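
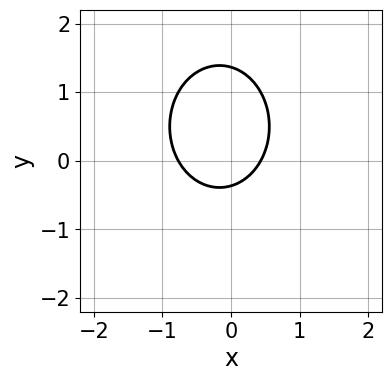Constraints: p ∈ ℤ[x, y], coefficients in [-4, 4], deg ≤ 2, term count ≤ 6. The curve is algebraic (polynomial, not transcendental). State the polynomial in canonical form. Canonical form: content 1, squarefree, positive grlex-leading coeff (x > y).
3*x^2 + 2*y^2 + x - 2*y - 1

deg p = 2. A generic line meets the curve in up to 2 points.
Matching integer coefficients to the picture gives p.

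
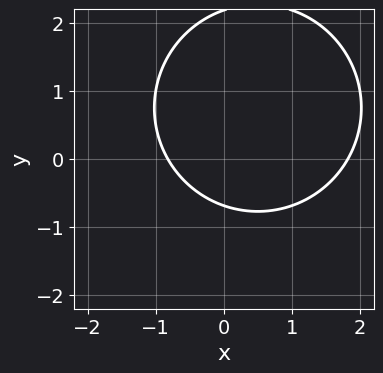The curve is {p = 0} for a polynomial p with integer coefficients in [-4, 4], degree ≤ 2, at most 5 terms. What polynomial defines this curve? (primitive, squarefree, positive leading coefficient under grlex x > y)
2*x^2 + 2*y^2 - 2*x - 3*y - 3

First, degree: the shape is more complex than any degree-1 curve, so deg p = 2.
Finally, putting this together gives p.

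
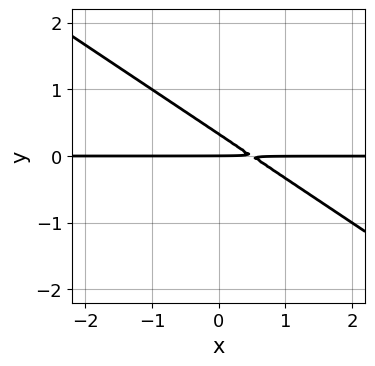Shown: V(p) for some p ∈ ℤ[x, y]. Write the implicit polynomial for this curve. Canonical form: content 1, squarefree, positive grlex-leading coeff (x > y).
2*x*y + 3*y^2 - y

First, degree: no degree-1 curve has this shape, so deg p = 2.
Next, checking where it meets the axes: every point of the x-axis in the box is on the curve; it meets the y-axis at y = 0 (among the integer gridlines).
Finally, matching integer coefficients to the picture gives p.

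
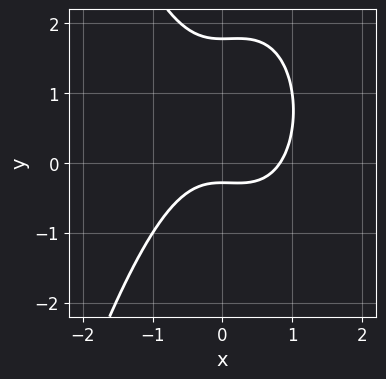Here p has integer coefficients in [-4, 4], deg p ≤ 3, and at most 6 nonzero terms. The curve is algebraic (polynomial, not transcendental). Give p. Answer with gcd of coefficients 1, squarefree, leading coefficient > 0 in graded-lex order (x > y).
(a) The degree is 3 — no degree-2 curve has this shape.
(b) Matching integer coefficients to the picture gives p.

3*x^3 - x^2 + 2*y^2 - 3*y - 1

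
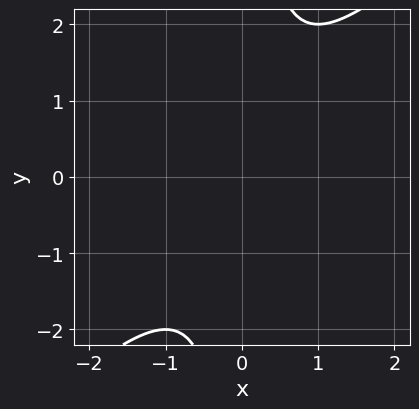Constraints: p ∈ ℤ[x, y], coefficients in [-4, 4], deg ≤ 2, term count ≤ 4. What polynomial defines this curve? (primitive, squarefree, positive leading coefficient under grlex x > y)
x^2 - x*y + 1

First, deg p = 2. No degree-1 curve has this shape.
Then, checking where it meets the axes: the curve avoids every integer x-axis point in the box; no y-intercept at any integer in the box.
Finally, matching integer coefficients to the picture gives p.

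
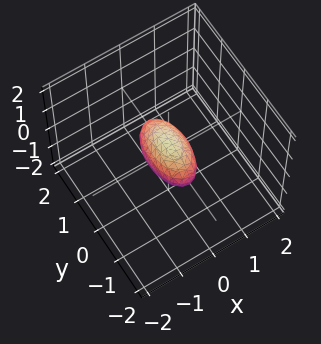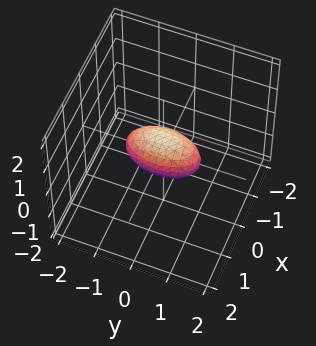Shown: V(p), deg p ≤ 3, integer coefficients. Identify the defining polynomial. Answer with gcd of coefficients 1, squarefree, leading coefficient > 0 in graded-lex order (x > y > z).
3*x^2 + y^2 + 2*z^2 - 1

(a) deg p = 2. Bounded and convex; a quadric.
(b) Symmetries: mirror symmetry z ↦ −z ⇒ only even powers of z; it's symmetric under y → −y, forcing even powers of y; it's symmetric under x → −x, forcing even powers of x.
(c) Observable constraints: among the integer gridlines, it crosses the y-axis at y ∈ {-1, 1}.
(d) Assembling these constraints gives the stated polynomial.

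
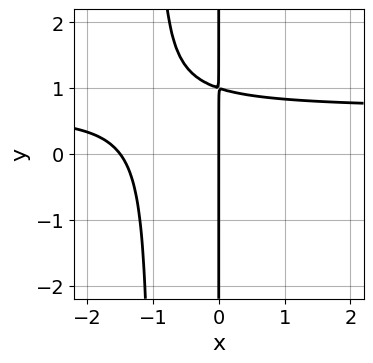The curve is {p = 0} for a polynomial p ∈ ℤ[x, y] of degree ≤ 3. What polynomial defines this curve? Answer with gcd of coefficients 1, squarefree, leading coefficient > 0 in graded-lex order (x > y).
3*x^2*y - 2*x^2 + 3*x*y - 3*x

(a) The degree is 3 — a generic line meets the curve in up to 3 points.
(b) From the axis intercepts and sections: one x-axis crossing is at x = 0; the visible y-axis segment lies entirely on the curve.
(c) These observations pin down the coefficients.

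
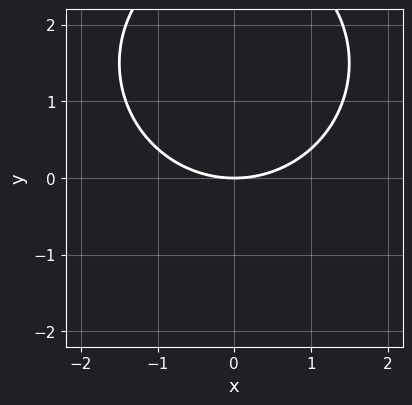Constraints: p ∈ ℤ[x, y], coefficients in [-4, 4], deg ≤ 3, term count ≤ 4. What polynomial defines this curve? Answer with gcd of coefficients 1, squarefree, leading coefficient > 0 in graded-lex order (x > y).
1. The degree is 2 — no degree-1 curve has this shape.
2. Symmetries: it's symmetric under x → −x, forcing even powers of x.
3. Reading off the gridlines: it meets the y-axis at y = 0 (among the integer gridlines); one x-axis crossing is at x = 0.
4. Assembling these constraints gives the stated polynomial.

x^2 + y^2 - 3*y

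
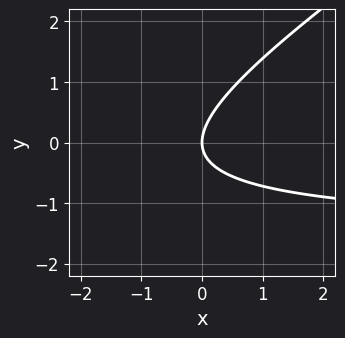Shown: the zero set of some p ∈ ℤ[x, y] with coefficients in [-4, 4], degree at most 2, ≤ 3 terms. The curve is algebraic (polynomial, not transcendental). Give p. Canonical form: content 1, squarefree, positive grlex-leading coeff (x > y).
2*x*y - 3*y^2 + 3*x

(a) Degree: a generic line meets the curve in up to 2 points, so deg p = 2.
(b) Reading off the gridlines: it crosses the y-axis at the gridline y = 0; it crosses the x-axis at the gridline x = 0.
(c) Solving for integer coefficients yields p as stated.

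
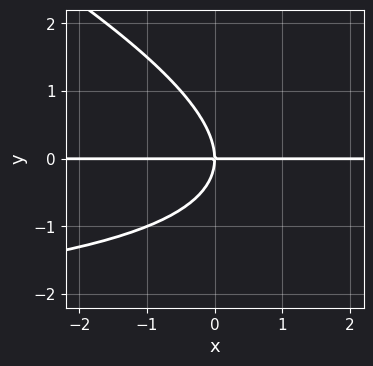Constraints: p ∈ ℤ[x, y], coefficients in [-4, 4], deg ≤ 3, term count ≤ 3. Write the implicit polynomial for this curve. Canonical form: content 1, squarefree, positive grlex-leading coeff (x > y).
Degree: a generic line meets the curve in up to 3 points, so deg p = 3.
From the axis intercepts and sections: it meets the y-axis at y = 0 (among the integer gridlines); every point of the x-axis in the box is on the curve.
The integer polynomial consistent with all of this is the stated p.

x*y^2 + 2*y^3 + 3*x*y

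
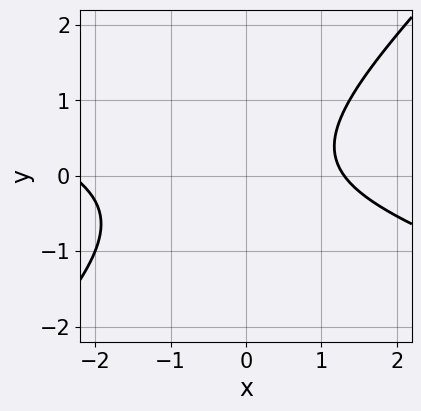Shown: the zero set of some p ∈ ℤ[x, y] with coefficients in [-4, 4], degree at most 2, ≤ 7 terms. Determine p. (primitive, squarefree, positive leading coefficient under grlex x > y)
1. Degree: a generic line meets the curve in up to 2 points, so deg p = 2.
2. Against the integer gridlines: the curve avoids every integer y-axis point in the box.
3. Putting this together gives p.

x^2 + 2*x*y - 3*y^2 + x - 3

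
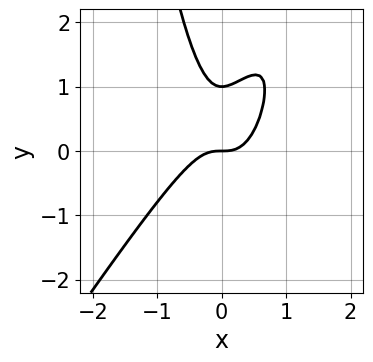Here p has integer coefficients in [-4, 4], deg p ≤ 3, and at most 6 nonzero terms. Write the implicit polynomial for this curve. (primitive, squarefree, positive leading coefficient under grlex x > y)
3*x^3 - 2*x^2*y + y^2 - y

deg p = 3. No degree-2 curve has this shape.
Against the integer gridlines: among the integer gridlines, it crosses the y-axis at y ∈ {0, 1}; one x-axis crossing is at x = 0.
Putting this together gives p.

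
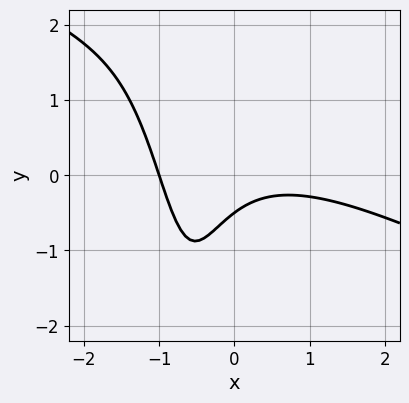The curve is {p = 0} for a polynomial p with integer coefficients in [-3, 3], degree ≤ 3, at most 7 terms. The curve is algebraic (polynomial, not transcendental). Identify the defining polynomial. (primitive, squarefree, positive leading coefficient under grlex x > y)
x^3 + 2*x^2*y + 3*x*y + 2*y + 1

(a) The degree is 3 — the shape is more complex than any degree-2 curve.
(b) From the visible intercepts: it crosses the x-axis at the gridline x = -1.
(c) Together with the visible shape, these determine p as stated.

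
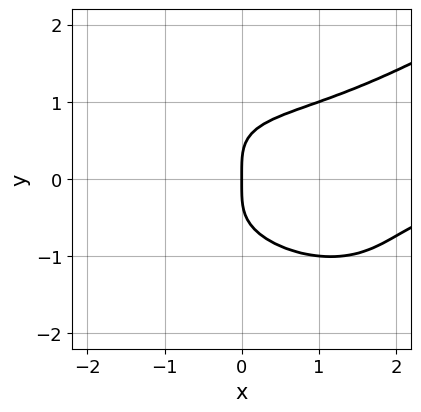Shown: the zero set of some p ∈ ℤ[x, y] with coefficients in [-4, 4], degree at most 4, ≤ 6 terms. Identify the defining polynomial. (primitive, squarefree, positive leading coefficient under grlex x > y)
First, deg p = 4. The shape is more complex than any degree-3 curve.
Next, observable constraints: one y-axis crossing is at y = 0; it meets the x-axis at x = 0 (among the integer gridlines).
Finally, assembling these constraints gives the stated polynomial.

x^3*y - x*y^3 - 3*y^4 + 3*x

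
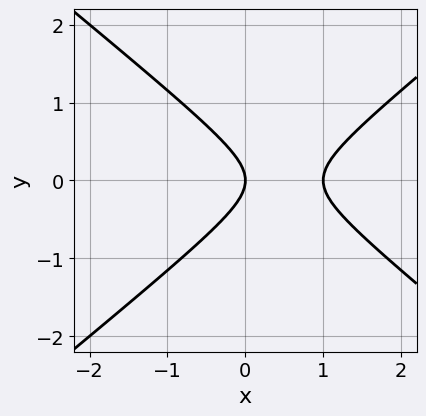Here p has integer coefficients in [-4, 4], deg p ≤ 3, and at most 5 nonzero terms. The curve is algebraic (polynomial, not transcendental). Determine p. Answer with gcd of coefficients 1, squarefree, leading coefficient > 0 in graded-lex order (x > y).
(a) Degree: a generic line meets the curve in up to 2 points, so deg p = 2.
(b) Symmetries: it's symmetric under y → −y, forcing even powers of y.
(c) Reading off the gridlines: one y-axis crossing is at y = 0; among the integer gridlines, it crosses the x-axis at x ∈ {0, 1}.
(d) Assembling these constraints gives the stated polynomial.

2*x^2 - 3*y^2 - 2*x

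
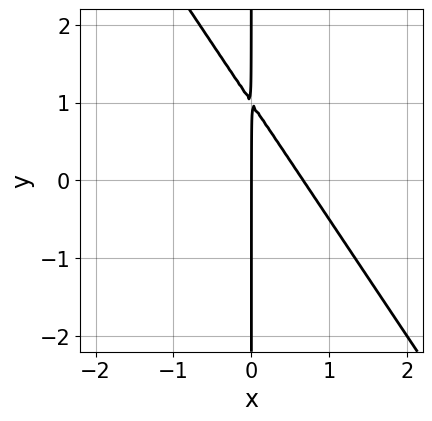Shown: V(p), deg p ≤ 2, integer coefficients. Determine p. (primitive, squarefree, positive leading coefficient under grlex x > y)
1. deg p = 2. A generic line meets the curve in up to 2 points.
2. Checking where it meets the axes: one x-axis crossing is at x = 0; every point of the y-axis in the box is on the curve.
3. These observations pin down the coefficients.

3*x^2 + 2*x*y - 2*x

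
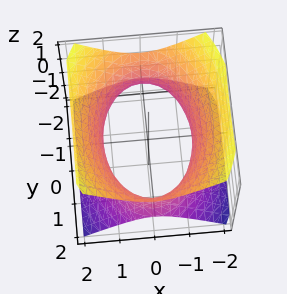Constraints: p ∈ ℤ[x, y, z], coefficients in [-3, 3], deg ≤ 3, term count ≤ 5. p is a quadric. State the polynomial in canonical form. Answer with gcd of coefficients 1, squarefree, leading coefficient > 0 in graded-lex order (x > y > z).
1. The degree is 2 — an hourglass — one-sheet hyperboloid; a quadric.
2. Symmetries: the z ↦ −z reflection is a symmetry, so z appears only in even powers; mirror symmetry x ↦ −x ⇒ only even powers of x; mirror symmetry y ↦ −y ⇒ only even powers of y.
3. From the axis intercepts and sections: no z-intercept at any integer in the box.
4. Assembling these constraints gives the stated polynomial.

2*x^2 + y^2 - 2*z^2 - 3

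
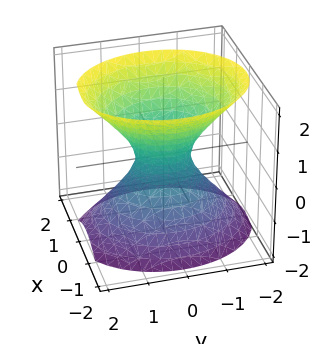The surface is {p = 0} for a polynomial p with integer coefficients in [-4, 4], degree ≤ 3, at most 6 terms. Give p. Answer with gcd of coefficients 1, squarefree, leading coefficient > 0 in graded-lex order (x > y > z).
(a) The degree is 2 — one connected sheet with a waist; a quadric.
(b) Symmetries: mirror symmetry y ↦ −y ⇒ only even powers of y; mirror symmetry x ↦ −x ⇒ only even powers of x; mirror symmetry z ↦ −z ⇒ only even powers of z.
(c) From the axis intercepts and sections: the surface avoids every integer z-axis point in the box.
(d) Fitting integer coefficients to these (and the overall shape) gives p.

3*x^2 + 2*y^2 - 2*z^2 - 1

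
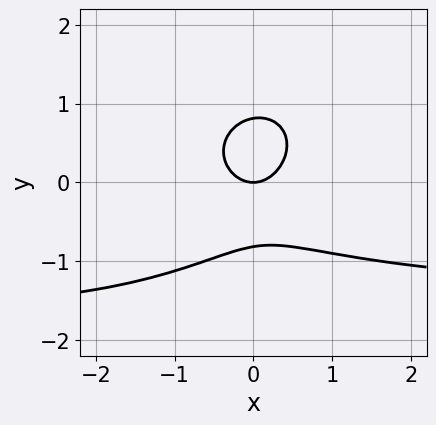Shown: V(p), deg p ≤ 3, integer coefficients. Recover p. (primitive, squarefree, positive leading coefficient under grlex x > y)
1. deg p = 3. The shape is more complex than any degree-2 curve.
2. Checking where it meets the axes: it meets the y-axis at y = 0 (among the integer gridlines); one x-axis crossing is at x = 0.
3. Matching integer coefficients to the picture gives p.

2*x^2*y - x*y^2 + 3*y^3 + 3*x^2 - 2*y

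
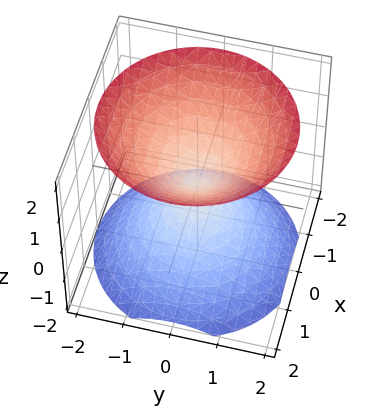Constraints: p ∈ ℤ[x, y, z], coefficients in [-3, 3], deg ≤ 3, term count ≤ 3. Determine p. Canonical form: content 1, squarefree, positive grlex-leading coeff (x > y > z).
x^2 + y^2 - z^2

I count 2 distinct pieces. They look like related sheets of one shape, so recover p as a whole.
The degree is 2 — two nappes meeting at a single point; a quadric.
Symmetries: rotational symmetry about the z-axis ⇒ p depends on x, y only through x² + y²; mirror symmetry z ↦ −z ⇒ only even powers of z.
Observable constraints: one z-axis crossing is at z = 0; it crosses the x-axis at the gridline x = 0.
The integer polynomial consistent with all of this is the stated p.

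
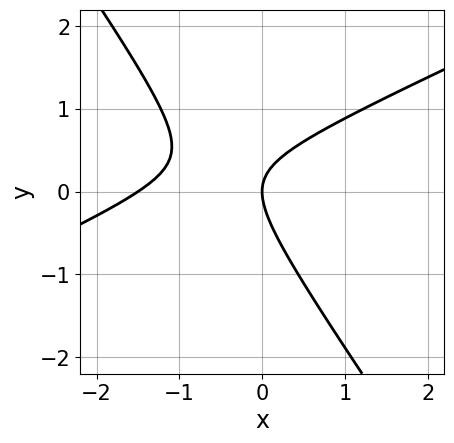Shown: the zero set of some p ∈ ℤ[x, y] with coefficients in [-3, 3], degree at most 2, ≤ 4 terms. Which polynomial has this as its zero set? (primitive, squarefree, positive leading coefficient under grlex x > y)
1. deg p = 2. A generic line meets the curve in up to 2 points.
2. Checking where it meets the axes: it crosses the y-axis at the gridline y = 0; one x-axis crossing is at x = 0.
3. Assembling these constraints gives the stated polynomial.

2*x^2 - 3*x*y - 3*y^2 + 3*x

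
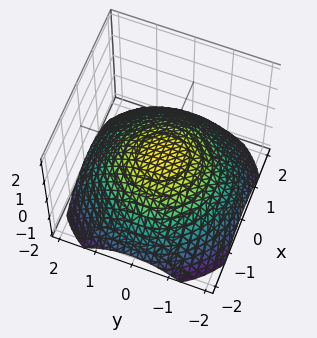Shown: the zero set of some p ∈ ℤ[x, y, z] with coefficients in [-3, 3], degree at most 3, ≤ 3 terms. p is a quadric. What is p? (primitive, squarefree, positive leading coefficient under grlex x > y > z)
First, the degree is 2 — a single bowl opening along one axis; a quadric.
Then, symmetries: rotational symmetry about the z-axis ⇒ p depends on x, y only through x² + y².
Then, from the visible intercepts: it meets the y-axis at y = 0 (among the integer gridlines); it meets the z-axis at z = 0 (among the integer gridlines); one x-axis crossing is at x = 0.
Finally, these observations pin down the coefficients.

x^2 + y^2 + 3*z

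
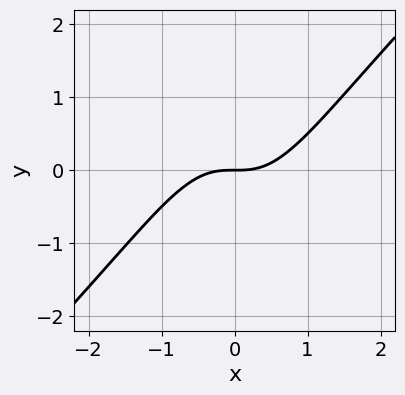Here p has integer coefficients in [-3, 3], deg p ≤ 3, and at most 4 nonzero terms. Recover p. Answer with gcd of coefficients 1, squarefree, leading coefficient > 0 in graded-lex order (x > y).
x^3 - x^2*y - y

1. deg p = 3. The shape is more complex than any degree-2 curve.
2. Observable constraints: it meets the y-axis at y = 0 (among the integer gridlines); one x-axis crossing is at x = 0.
3. These observations pin down the coefficients.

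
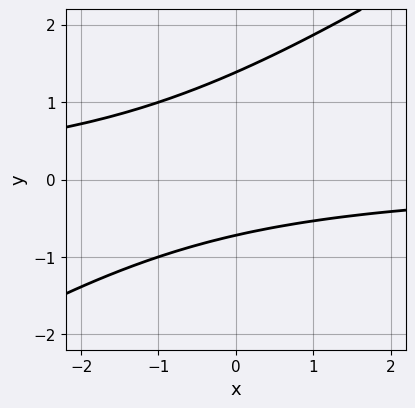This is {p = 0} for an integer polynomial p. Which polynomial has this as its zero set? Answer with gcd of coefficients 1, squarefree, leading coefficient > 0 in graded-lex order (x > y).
(a) deg p = 2. The shape is more complex than any degree-1 curve.
(b) Observable constraints: the curve avoids every integer x-axis point in the box.
(c) Fitting integer coefficients to these (and the overall shape) gives p.

2*x*y - 3*y^2 + 2*y + 3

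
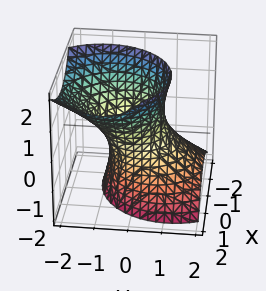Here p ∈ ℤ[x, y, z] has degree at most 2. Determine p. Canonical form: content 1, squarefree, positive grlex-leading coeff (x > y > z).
2*x^2 - x*z + 2*y^2 + 2*y*z - z^2 - 2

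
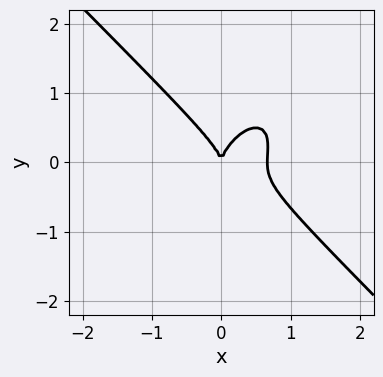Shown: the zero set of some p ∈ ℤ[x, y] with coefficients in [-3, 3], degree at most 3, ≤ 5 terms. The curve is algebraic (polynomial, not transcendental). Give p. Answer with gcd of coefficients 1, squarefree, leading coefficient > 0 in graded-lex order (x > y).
3*x^3 - x*y^2 + 2*y^3 - 2*x^2

The degree is 3 — no degree-2 curve has this shape.
From the axis intercepts and sections: it meets the y-axis at y = 0 (among the integer gridlines); it crosses the x-axis at the gridline x = 0.
Putting this together gives p.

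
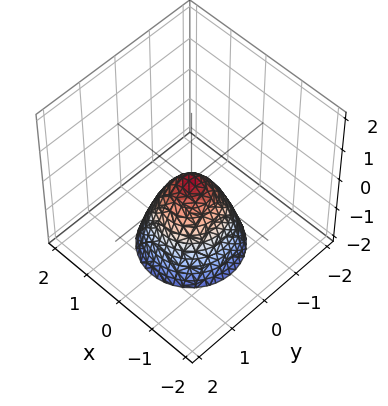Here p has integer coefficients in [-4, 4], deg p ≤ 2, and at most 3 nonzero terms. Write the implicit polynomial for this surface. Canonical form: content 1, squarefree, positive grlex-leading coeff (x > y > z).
First, degree: a paraboloid; a quadric, so deg p = 2.
Next, by symmetry, the z-axis is an axis of rotation, so x and y enter only as x² + y².
Then, reading off the gridlines: a circular section at z = -1 has radius between 0 and 1; it crosses the z-axis at the gridline z = 0; it meets the x-axis at x = 0 (among the integer gridlines); one y-axis crossing is at y = 0.
Finally, matching integer coefficients to the picture gives p.

3*x^2 + 3*y^2 + 2*z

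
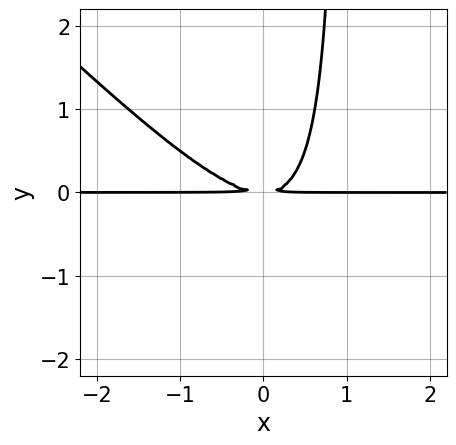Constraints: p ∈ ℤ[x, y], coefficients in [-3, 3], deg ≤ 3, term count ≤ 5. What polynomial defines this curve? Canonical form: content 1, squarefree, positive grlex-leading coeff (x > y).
x^2*y + x*y^2 - y^2

First, deg p = 3.
Next, reading off the gridlines: the visible x-axis segment lies entirely on the curve.
Finally, the integer polynomial consistent with all of this is the stated p.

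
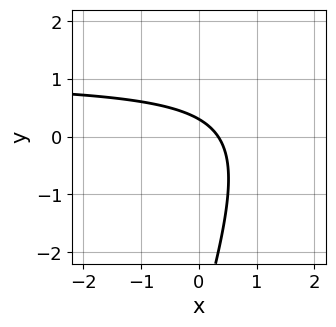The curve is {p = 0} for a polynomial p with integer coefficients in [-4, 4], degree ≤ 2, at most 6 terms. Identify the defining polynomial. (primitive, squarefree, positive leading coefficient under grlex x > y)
3*x*y - y^2 - 3*x - 3*y + 1

First, deg p = 2. A generic line meets the curve in up to 2 points.
Finally, putting this together gives p.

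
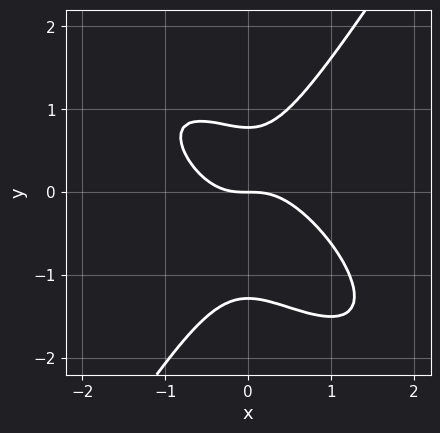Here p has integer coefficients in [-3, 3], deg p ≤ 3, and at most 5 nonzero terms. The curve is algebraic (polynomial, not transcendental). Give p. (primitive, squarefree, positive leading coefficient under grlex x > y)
(a) Degree: a generic line meets the curve in up to 3 points, so deg p = 3.
(b) From the axis intercepts and sections: it meets the y-axis at y = 0 (among the integer gridlines); one x-axis crossing is at x = 0.
(c) The integer polynomial consistent with all of this is the stated p.

3*x^3 + 3*x^2*y - 2*y^3 - y^2 + 2*y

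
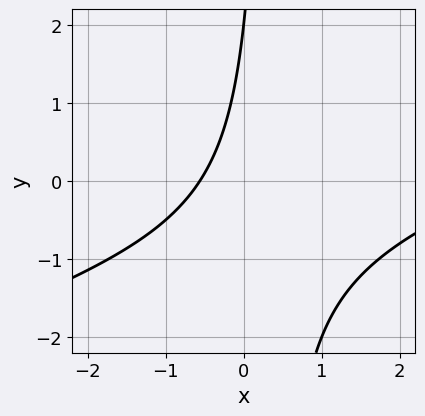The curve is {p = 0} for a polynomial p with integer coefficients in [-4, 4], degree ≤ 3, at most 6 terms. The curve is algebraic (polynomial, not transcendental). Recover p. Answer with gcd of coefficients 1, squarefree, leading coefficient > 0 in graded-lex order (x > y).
First, degree: no degree-1 curve has this shape, so deg p = 2.
Next, from the axis intercepts and sections: it meets the y-axis at y = 2 (among the integer gridlines).
Finally, fitting integer coefficients to these (and the overall shape) gives p.

x^2 - 3*x*y - 3*x + y - 2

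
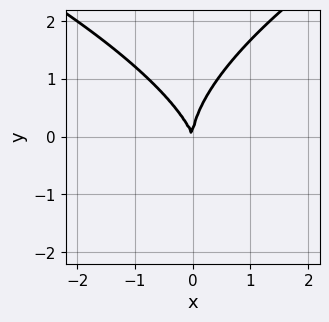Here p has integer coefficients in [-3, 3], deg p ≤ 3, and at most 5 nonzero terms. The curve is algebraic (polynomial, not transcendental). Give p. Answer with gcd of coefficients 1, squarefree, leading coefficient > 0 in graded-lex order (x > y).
(a) Degree: no degree-2 curve has this shape, so deg p = 3.
(b) Checking where it meets the axes: it meets the x-axis at x = 0 (among the integer gridlines); one y-axis crossing is at y = 0.
(c) Solving for integer coefficients yields p as stated.

y^3 - 3*x^2 - x*y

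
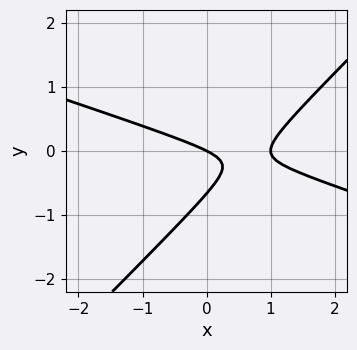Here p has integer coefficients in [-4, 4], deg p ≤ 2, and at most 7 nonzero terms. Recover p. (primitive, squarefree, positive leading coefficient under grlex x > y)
The degree is 2 — the shape is more complex than any degree-1 curve.
Against the integer gridlines: the x-axis gridline crossings are at x ∈ {0, 1}; it meets the y-axis at y = 0 (among the integer gridlines).
Together with the visible shape, these determine p as stated.

x^2 + 2*x*y - 3*y^2 - x - 2*y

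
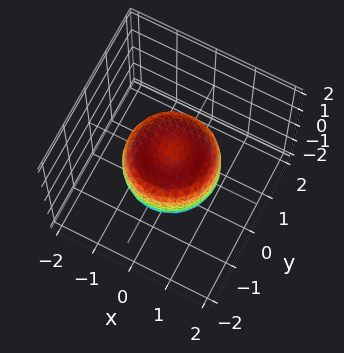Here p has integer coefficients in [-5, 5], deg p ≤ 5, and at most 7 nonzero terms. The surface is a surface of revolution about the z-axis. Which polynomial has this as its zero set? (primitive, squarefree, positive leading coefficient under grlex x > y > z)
(a) Degree: a generic line meets the surface in up to 4 points, so deg p = 4.
(b) Symmetries: every cross-section ⟂ z is a circle, so x, y appear only via x² + y².
(c) Reading off the gridlines: a circular section at z = 0 has radius between 1 and 2.
(d) Fitting integer coefficients to these (and the overall shape) gives p.

2*x^4 + 4*x^2*y^2 + 2*y^4 - 2*x^2 - 2*y^2 + 2*z^2 - 1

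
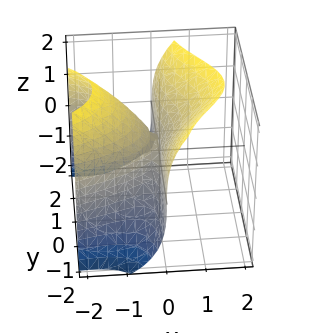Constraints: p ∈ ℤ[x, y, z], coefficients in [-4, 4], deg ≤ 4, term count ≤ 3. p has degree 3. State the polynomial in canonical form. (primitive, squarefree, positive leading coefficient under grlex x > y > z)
(a) Degree: the shape is more complex than any degree-2 surface, so deg p = 3.
(b) Observable constraints: it meets the x-axis at x = 0 (among the integer gridlines); it crosses the z-axis at the gridline z = 0.
(c) Solving for integer coefficients yields p as stated. Check: (0, -1, 0) on the y-axis lies on the surface, and p(0, -1, 0) = 0. ✓

3*x*y^2 - z^3 + 3*x^2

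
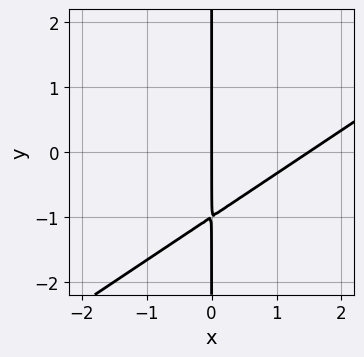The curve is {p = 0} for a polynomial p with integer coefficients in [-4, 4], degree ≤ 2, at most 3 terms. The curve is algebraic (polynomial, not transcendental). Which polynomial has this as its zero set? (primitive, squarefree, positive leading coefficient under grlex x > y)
(a) Degree: no degree-1 curve has this shape, so deg p = 2.
(b) Against the integer gridlines: every point of the y-axis in the box is on the curve; it meets the x-axis at x = 0 (among the integer gridlines).
(c) Fitting integer coefficients to these (and the overall shape) gives p.

2*x^2 - 3*x*y - 3*x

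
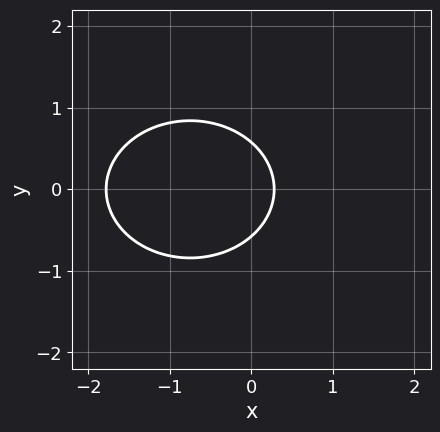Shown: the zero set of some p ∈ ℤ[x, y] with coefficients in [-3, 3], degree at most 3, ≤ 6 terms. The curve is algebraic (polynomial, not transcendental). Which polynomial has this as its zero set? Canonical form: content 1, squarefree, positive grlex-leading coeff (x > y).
2*x^2 + 3*y^2 + 3*x - 1

1. Degree: no degree-1 curve has this shape, so deg p = 2.
2. Symmetries: mirror symmetry y ↦ −y ⇒ only even powers of y.
3. Putting this together gives p.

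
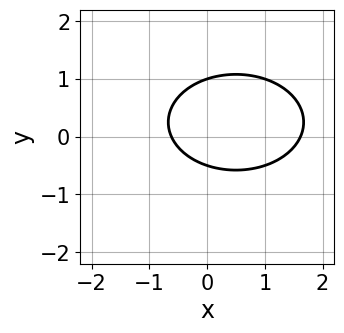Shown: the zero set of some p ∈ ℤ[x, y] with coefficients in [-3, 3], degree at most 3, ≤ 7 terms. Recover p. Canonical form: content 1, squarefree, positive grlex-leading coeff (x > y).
x^2 + 2*y^2 - x - y - 1

Degree: no degree-1 curve has this shape, so deg p = 2.
From the visible intercepts: it crosses the y-axis at the gridline y = 1.
Matching integer coefficients to the picture gives p.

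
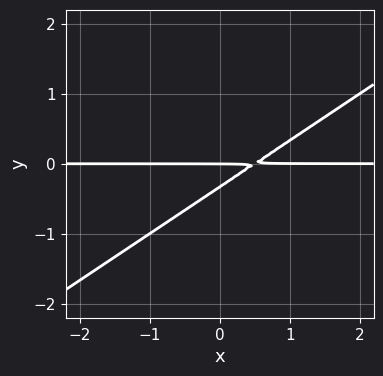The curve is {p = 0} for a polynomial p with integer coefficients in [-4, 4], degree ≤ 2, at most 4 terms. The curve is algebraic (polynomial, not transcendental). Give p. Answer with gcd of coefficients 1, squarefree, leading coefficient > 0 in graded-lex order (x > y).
1. deg p = 2.
2. Against the integer gridlines: the visible x-axis segment lies entirely on the curve; it crosses the y-axis at the gridline y = 0.
3. Matching integer coefficients to the picture gives p.

2*x*y - 3*y^2 - y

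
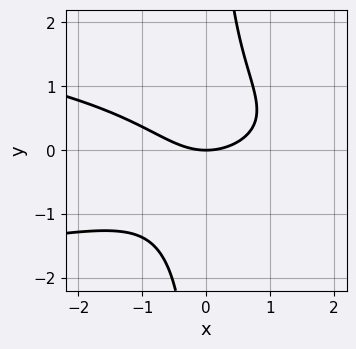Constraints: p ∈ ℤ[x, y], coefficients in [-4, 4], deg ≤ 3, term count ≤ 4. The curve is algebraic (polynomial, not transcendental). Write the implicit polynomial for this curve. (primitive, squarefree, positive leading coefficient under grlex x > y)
2*x*y^2 + x^2 - 2*y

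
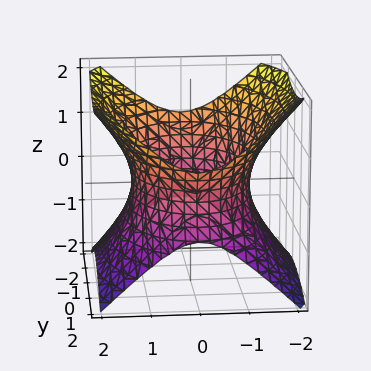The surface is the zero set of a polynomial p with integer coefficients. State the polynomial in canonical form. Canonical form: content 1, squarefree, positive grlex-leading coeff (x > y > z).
(a) The degree is 2 — one connected sheet with a waist; a quadric.
(b) Symmetries: the y ↦ −y reflection is a symmetry, so y appears only in even powers; the z ↦ −z reflection is a symmetry, so z appears only in even powers; it's symmetric under x → −x, forcing even powers of x.
(c) From the axis intercepts and sections: it misses every integer gridline on the z-axis.
(d) Assembling these constraints gives the stated polynomial.

2*x^2 + y^2 - 2*z^2 - 3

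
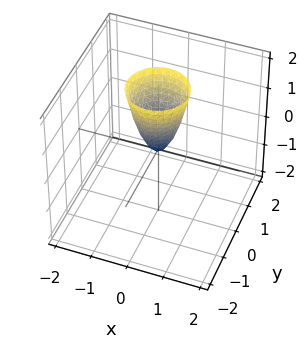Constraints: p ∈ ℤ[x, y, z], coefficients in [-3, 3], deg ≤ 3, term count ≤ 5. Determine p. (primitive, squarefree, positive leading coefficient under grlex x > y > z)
(a) The degree is 2 — a paraboloid; a quadric.
(b) Symmetries: the z-axis is an axis of rotation, so x and y enter only as x² + y².
(c) Checking where it meets the axes: it meets the x-axis at x = 0 (among the integer gridlines); it meets the y-axis at y = 0 (among the integer gridlines).
(d) The integer polynomial consistent with all of this is the stated p.

3*x^2 + 3*y^2 - z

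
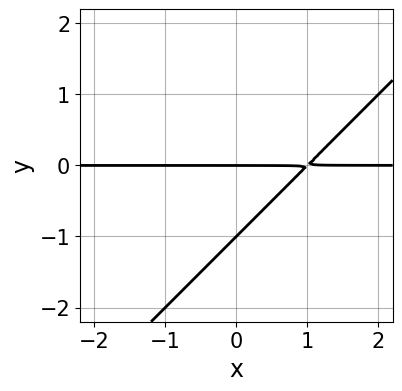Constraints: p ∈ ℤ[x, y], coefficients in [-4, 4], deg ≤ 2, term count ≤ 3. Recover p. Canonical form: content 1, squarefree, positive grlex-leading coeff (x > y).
x*y - y^2 - y

First, deg p = 2. A generic line meets the curve in up to 2 points.
Next, reading off the gridlines: the y-axis gridline crossings are at y ∈ {-1, 0}; the visible x-axis segment lies entirely on the curve.
Finally, fitting integer coefficients to these (and the overall shape) gives p.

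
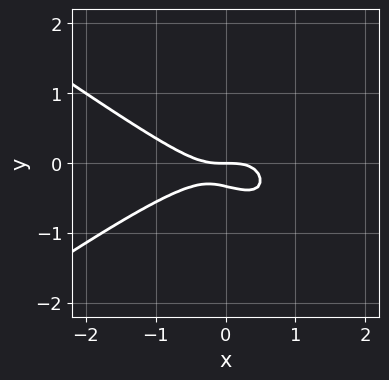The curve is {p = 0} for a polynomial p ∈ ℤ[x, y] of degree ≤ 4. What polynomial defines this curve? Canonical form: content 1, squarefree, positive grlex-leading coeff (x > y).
The degree is 3 — no degree-2 curve has this shape.
Checking where it meets the axes: it crosses the y-axis at the gridline y = 0; one x-axis crossing is at x = 0.
These observations pin down the coefficients.

x^3 - 2*x*y^2 + 3*y^2 + y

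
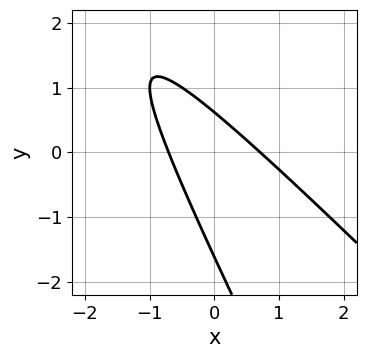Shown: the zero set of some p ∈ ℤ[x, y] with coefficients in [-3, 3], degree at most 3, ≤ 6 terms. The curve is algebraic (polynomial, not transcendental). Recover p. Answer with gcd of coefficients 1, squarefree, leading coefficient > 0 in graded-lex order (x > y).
1. deg p = 2. The shape is more complex than any degree-1 curve.
2. The integer polynomial consistent with all of this is the stated p.

2*x^2 + 3*x*y + y^2 + y - 1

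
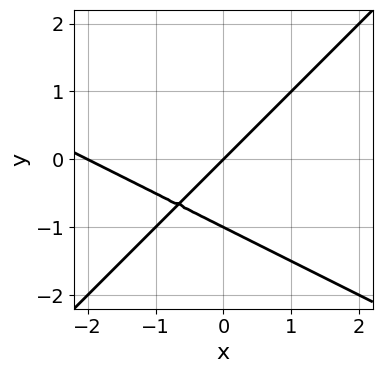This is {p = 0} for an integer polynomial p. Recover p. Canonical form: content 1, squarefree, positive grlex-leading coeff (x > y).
x^2 + x*y - 2*y^2 + 2*x - 2*y

First, degree: no degree-1 curve has this shape, so deg p = 2.
Next, from the visible intercepts: among the integer gridlines, it crosses the x-axis at x ∈ {-2, 0}; among the integer gridlines, it crosses the y-axis at y ∈ {-1, 0}.
Finally, matching integer coefficients to the picture gives p.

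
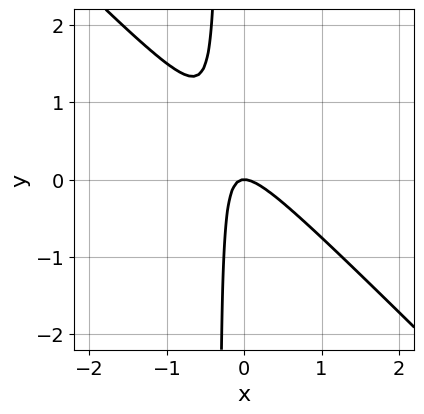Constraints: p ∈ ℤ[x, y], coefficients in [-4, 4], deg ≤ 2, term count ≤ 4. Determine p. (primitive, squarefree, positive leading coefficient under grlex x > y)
3*x^2 + 3*x*y + y

1. The degree is 2 — the shape is more complex than any degree-1 curve.
2. Checking where it meets the axes: one x-axis crossing is at x = 0; it meets the y-axis at y = 0 (among the integer gridlines).
3. Together with the visible shape, these determine p as stated.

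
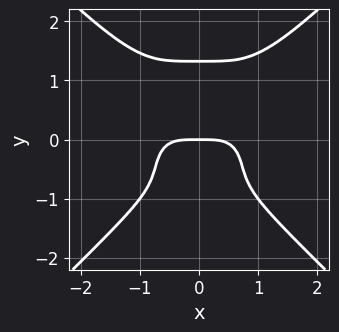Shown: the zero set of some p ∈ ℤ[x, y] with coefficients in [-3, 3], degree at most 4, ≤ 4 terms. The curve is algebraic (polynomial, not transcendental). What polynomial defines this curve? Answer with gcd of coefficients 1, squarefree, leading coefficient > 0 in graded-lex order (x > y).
x^4 - y^4 + y^2 + y

(a) deg p = 4.
(b) Symmetries: the x ↦ −x reflection is a symmetry, so x appears only in even powers.
(c) From the axis intercepts and sections: it meets the y-axis at y = 0 (among the integer gridlines); one x-axis crossing is at x = 0.
(d) Together with the visible shape, these determine p as stated.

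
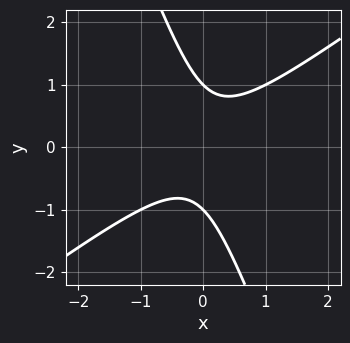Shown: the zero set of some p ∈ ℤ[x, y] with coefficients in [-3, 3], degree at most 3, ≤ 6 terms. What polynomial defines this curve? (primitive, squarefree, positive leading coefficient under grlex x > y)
Degree: the shape is more complex than any degree-1 curve, so deg p = 2.
Reading off the gridlines: no x-intercept at any integer in the box; the y-axis gridline crossings are at y ∈ {-1, 1}.
Assembling these constraints gives the stated polynomial.

2*x^2 - 2*x*y - y^2 + 1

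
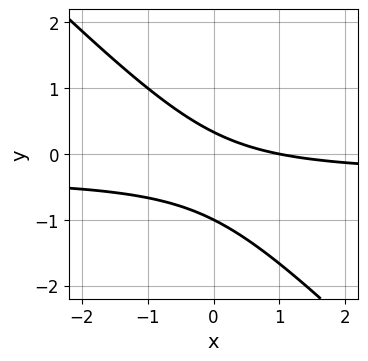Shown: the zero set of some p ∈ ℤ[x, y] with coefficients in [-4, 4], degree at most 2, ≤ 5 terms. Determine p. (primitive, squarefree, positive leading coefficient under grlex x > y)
The degree is 2 — the shape is more complex than any degree-1 curve.
Against the integer gridlines: one y-axis crossing is at y = -1; one x-axis crossing is at x = 1.
Assembling these constraints gives the stated polynomial.

3*x*y + 3*y^2 + x + 2*y - 1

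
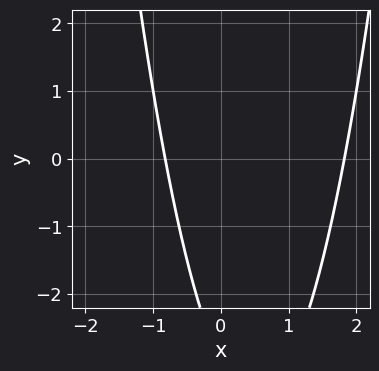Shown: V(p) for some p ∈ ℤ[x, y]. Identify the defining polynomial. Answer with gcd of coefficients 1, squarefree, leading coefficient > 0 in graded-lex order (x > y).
First, deg p = 2.
Then, observable constraints: the curve avoids every integer y-axis point in the box.
Finally, fitting integer coefficients to these (and the overall shape) gives p.

2*x^2 - 2*x - y - 3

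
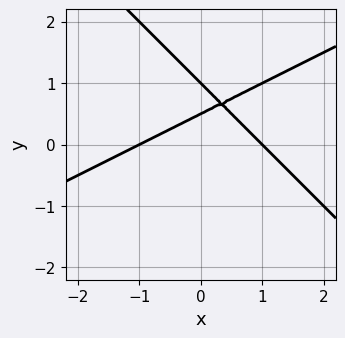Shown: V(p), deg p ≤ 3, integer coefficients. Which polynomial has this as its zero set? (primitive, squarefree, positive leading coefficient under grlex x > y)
x^2 - x*y - 2*y^2 + 3*y - 1

(a) deg p = 2. A generic line meets the curve in up to 2 points.
(b) From the visible intercepts: among the integer gridlines, it crosses the x-axis at x ∈ {-1, 1}; one y-axis crossing is at y = 1.
(c) Putting this together gives p.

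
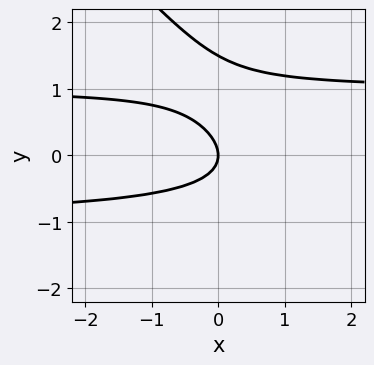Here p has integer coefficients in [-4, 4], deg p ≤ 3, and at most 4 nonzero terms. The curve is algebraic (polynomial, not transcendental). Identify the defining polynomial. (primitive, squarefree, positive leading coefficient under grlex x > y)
(a) The degree is 3 — the shape is more complex than any degree-2 curve.
(b) From the axis intercepts and sections: one y-axis crossing is at y = 0; it crosses the x-axis at the gridline x = 0.
(c) These observations pin down the coefficients.

2*x*y^2 + 2*y^3 - 3*y^2 - 2*x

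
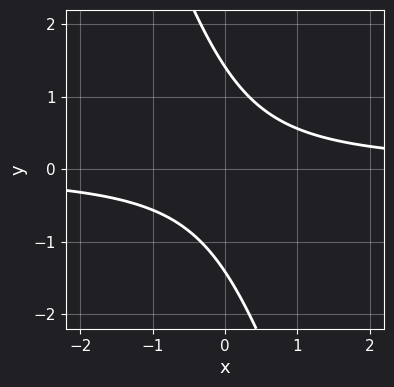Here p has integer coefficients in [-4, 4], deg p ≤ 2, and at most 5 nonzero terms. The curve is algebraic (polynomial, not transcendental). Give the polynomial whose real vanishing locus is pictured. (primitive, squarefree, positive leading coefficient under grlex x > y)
(a) deg p = 2. A generic line meets the curve in up to 2 points.
(b) Observable constraints: no x-intercept at any integer in the box.
(c) Matching integer coefficients to the picture gives p.

3*x*y + y^2 - 2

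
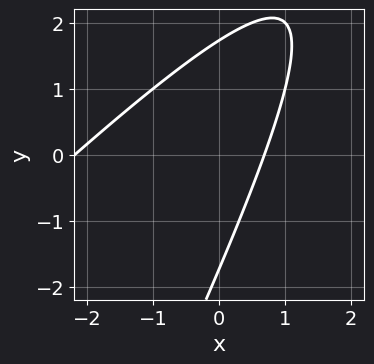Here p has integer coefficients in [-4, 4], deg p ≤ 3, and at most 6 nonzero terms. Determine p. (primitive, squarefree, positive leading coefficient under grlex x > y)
2*x^2 - 3*x*y + y^2 + 3*x - 3

Degree: a generic line meets the curve in up to 2 points, so deg p = 2.
Matching integer coefficients to the picture gives p.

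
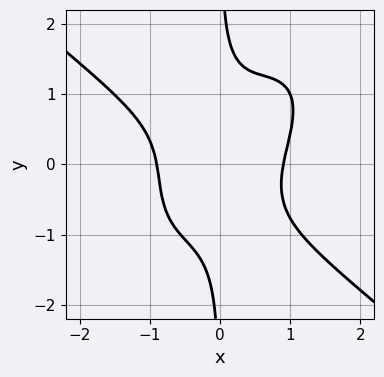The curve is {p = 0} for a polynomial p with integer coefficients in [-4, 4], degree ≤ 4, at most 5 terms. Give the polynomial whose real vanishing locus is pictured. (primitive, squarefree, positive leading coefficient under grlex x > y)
First, the degree is 4 — no degree-3 curve has this shape.
Then, observable constraints: it misses every integer gridline on the y-axis.
Finally, the integer polynomial consistent with all of this is the stated p.

3*x^4 - 2*x^2*y^2 + 3*x*y^3 - 2*x^2*y - 2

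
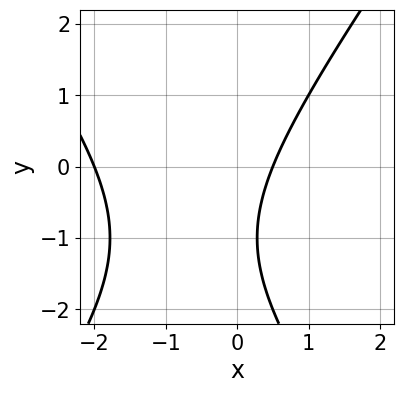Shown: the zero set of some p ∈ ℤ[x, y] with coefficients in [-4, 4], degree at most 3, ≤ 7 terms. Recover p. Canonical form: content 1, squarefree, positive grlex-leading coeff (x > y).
The degree is 2 — no degree-1 curve has this shape.
Observable constraints: it misses every integer gridline on the y-axis; it crosses the x-axis at the gridline x = -2.
Fitting integer coefficients to these (and the overall shape) gives p.

2*x^2 - y^2 + 3*x - 2*y - 2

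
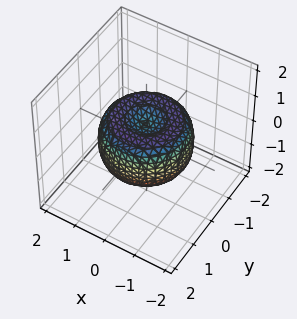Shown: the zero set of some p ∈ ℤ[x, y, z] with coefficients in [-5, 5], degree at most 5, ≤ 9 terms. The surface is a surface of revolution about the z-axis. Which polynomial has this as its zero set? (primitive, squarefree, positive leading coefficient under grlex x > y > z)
2*x^4 + 4*x^2*y^2 + 2*y^4 - 3*x^2 - 3*y^2 + 3*z^2 - 1

deg p = 4. A generic line meets the surface in up to 4 points.
By symmetry, every cross-section ⟂ z is a circle, so x, y appear only via x² + y².
Observable constraints: a circular section at z = 0 has radius between 1 and 2.
These observations pin down the coefficients.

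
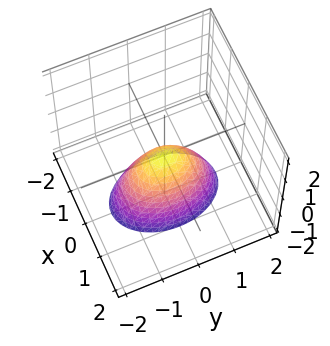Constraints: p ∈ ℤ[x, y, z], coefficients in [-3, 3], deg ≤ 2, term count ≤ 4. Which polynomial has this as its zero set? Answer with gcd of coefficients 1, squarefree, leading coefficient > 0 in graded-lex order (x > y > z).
2*x^2 + y^2 + z

First, the degree is 2 — a paraboloid; a quadric.
Next, symmetries: mirror symmetry y ↦ −y ⇒ only even powers of y; mirror symmetry x ↦ −x ⇒ only even powers of x.
Then, observable constraints: it crosses the y-axis at the gridline y = 0; it crosses the x-axis at the gridline x = 0; one z-axis crossing is at z = 0.
Finally, assembling these constraints gives the stated polynomial.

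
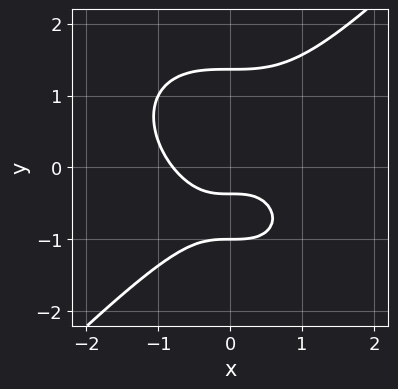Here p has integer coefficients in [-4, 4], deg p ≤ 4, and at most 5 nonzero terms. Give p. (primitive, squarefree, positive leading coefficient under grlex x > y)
2*x^3 - 2*y^3 + 3*y + 1

1. The degree is 3 — no degree-2 curve has this shape.
2. Reading off the gridlines: it meets the y-axis at y = -1 (among the integer gridlines).
3. Matching integer coefficients to the picture gives p.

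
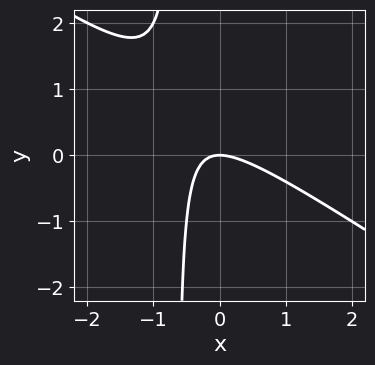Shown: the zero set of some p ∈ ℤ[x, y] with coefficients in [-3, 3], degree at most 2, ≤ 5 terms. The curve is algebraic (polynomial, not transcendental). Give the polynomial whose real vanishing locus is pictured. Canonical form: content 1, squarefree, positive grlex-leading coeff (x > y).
2*x^2 + 3*x*y + 2*y

deg p = 2. The shape is more complex than any degree-1 curve.
From the axis intercepts and sections: one y-axis crossing is at y = 0; it crosses the x-axis at the gridline x = 0.
The integer polynomial consistent with all of this is the stated p.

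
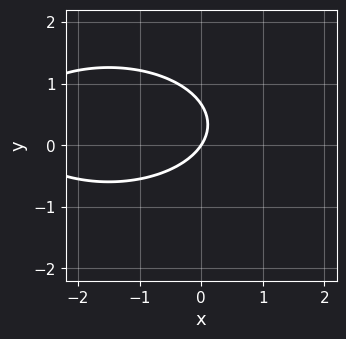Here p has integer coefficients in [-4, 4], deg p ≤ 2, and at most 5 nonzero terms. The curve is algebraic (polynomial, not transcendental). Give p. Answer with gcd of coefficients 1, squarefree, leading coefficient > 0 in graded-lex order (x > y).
The degree is 2 — the shape is more complex than any degree-1 curve.
Checking where it meets the axes: one x-axis crossing is at x = 0; it meets the y-axis at y = 0 (among the integer gridlines).
These observations pin down the coefficients.

x^2 + 3*y^2 + 3*x - 2*y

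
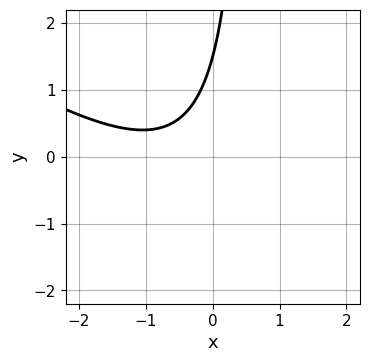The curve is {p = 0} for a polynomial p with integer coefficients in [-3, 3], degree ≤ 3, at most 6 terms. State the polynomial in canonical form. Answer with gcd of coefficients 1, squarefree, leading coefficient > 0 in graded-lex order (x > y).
(a) Degree: no degree-1 curve has this shape, so deg p = 2.
(b) Checking where it meets the axes: it misses every integer gridline on the x-axis.
(c) Solving for integer coefficients yields p as stated.

2*x^2 + 3*x*y + 3*x - 2*y + 3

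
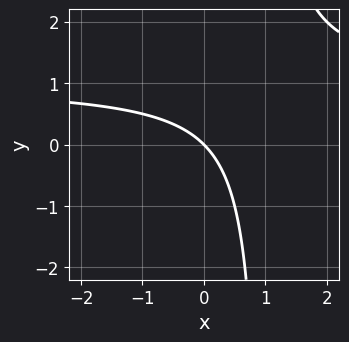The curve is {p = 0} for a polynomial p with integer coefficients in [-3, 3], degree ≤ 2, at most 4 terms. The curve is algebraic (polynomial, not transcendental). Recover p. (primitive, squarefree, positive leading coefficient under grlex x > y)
x*y - x - y

The degree is 2 — no degree-1 curve has this shape.
Observable constraints: it crosses the y-axis at the gridline y = 0; it meets the x-axis at x = 0 (among the integer gridlines).
Matching integer coefficients to the picture gives p.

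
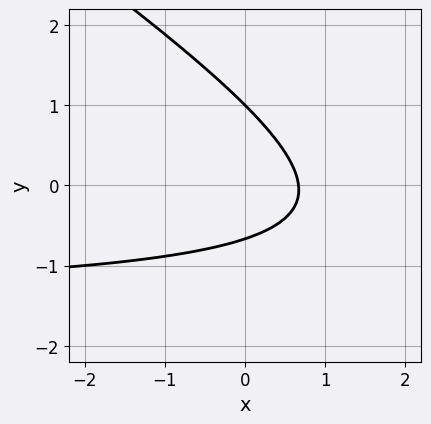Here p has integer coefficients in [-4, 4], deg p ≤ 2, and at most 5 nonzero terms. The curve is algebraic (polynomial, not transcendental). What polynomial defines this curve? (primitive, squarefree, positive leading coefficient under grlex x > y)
2*x*y + 3*y^2 + 3*x - y - 2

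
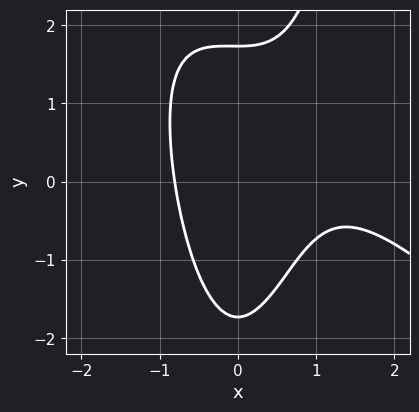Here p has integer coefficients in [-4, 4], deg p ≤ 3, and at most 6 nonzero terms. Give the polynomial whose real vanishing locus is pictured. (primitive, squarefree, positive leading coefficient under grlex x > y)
(a) Degree: the shape is more complex than any degree-2 curve, so deg p = 3.
(b) The integer polynomial consistent with all of this is the stated p.

2*x^3 + 2*x^2*y - 3*x^2 - y^2 + 3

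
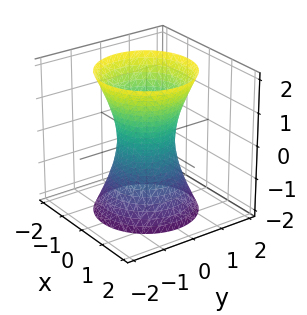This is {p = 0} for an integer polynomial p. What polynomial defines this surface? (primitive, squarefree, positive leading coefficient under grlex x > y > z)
3*x^2 + 3*y^2 - z^2 - 2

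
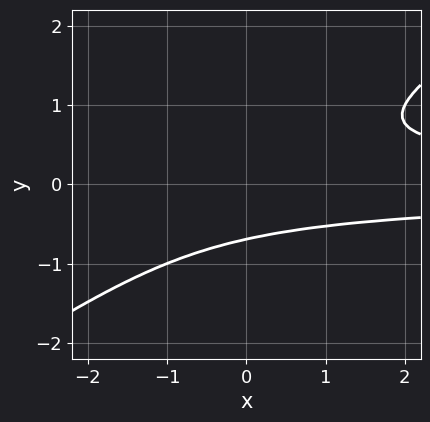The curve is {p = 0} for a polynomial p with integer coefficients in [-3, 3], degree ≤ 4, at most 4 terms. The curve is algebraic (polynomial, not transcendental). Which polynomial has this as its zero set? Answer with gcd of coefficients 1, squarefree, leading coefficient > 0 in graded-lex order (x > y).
2*x*y^2 - 3*y^3 - 1

(a) deg p = 3.
(b) From the visible intercepts: the curve avoids every integer x-axis point in the box.
(c) Fitting integer coefficients to these (and the overall shape) gives p.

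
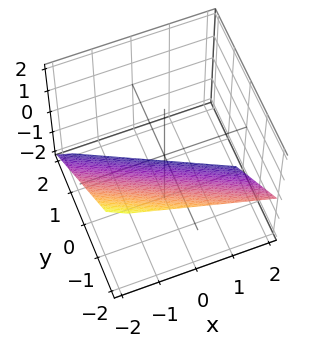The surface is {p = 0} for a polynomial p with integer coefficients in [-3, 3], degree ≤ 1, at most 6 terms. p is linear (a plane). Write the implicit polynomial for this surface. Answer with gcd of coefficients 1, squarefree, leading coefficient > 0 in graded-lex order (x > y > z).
First, degree: every cross-section is a straight line — this is a plane, so deg p = 1.
Next, from the visible intercepts: one z-axis crossing is at z = -1; one y-axis crossing is at y = -1; it crosses the x-axis at the gridline x = -2.
Finally, fitting integer coefficients to these (and the overall shape) gives p.

x + 2*y + 2*z + 2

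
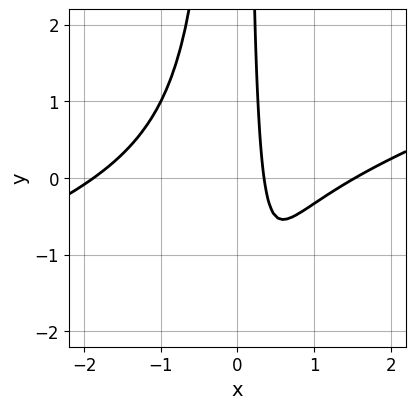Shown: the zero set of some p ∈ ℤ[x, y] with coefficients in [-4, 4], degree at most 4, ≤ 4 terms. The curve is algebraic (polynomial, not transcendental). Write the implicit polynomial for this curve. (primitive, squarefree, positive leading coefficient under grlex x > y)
deg p = 3. No degree-2 curve has this shape.
Against the integer gridlines: it misses every integer gridline on the y-axis.
Fitting integer coefficients to these (and the overall shape) gives p.

x^3 - 3*x^2*y - 3*x + 1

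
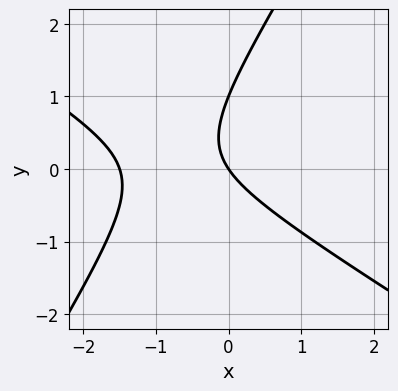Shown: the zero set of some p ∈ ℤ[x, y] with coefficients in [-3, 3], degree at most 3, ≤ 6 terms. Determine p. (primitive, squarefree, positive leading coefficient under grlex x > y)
deg p = 2.
From the visible intercepts: one x-axis crossing is at x = 0; the y-axis gridline crossings are at y ∈ {0, 1}.
Assembling these constraints gives the stated polynomial.

2*x^2 + 2*x*y - 2*y^2 + 3*x + 2*y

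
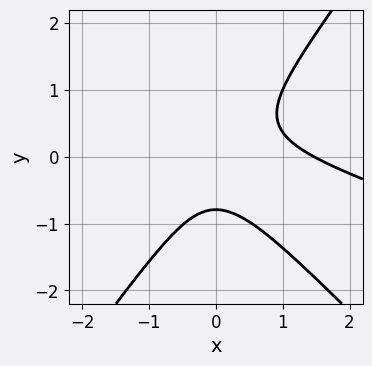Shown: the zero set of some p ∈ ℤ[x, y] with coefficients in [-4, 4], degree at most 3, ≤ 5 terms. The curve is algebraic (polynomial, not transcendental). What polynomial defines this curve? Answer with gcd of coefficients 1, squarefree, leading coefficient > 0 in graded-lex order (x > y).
deg p = 3. The shape is more complex than any degree-2 curve.
Matching integer coefficients to the picture gives p.

x^3 + 3*x^2*y - 2*y^3 - x^2 - 1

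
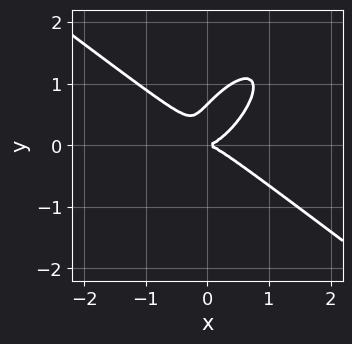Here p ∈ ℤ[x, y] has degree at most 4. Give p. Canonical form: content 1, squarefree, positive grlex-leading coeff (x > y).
First, degree: the shape is more complex than any degree-2 curve, so deg p = 3.
Next, checking where it meets the axes: it meets the y-axis at y = 0 (among the integer gridlines); one x-axis crossing is at x = 0.
Finally, solving for integer coefficients yields p as stated.

3*x^3 - 3*x*y^2 + 3*y^3 - 2*y^2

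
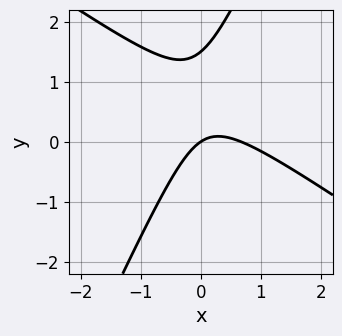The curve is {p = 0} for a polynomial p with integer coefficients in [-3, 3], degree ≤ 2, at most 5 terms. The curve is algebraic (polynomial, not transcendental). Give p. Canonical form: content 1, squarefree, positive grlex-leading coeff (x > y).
3*x^2 + 3*x*y - 2*y^2 - 2*x + 3*y

Degree: no degree-1 curve has this shape, so deg p = 2.
Observable constraints: one x-axis crossing is at x = 0; it meets the y-axis at y = 0 (among the integer gridlines).
Assembling these constraints gives the stated polynomial.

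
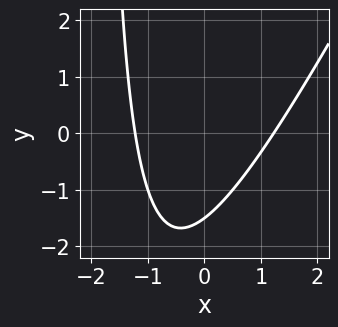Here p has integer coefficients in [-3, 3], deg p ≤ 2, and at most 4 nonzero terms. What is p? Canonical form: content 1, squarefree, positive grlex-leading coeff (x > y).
Degree: no degree-1 curve has this shape, so deg p = 2.
The integer polynomial consistent with all of this is the stated p.

2*x^2 - x*y - 2*y - 3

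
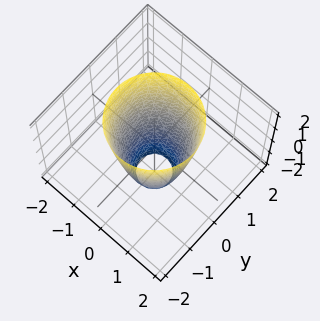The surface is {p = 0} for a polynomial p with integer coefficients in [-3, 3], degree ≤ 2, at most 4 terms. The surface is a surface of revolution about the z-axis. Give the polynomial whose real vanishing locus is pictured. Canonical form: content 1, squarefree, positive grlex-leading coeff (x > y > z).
3*x^2 + 3*y^2 - z - 3

1. deg p = 2. A generic line meets the surface in up to 2 points.
2. By symmetry, every cross-section ⟂ z is a circle, so x, y appear only via x² + y².
3. From the axis intercepts and sections: a circular section at z = 2 has radius between 1 and 2; it misses every integer gridline on the z-axis.
4. Fitting integer coefficients to these (and the overall shape) gives p. Check: (-1, 0, 0) on the x-axis lies on the surface, and p(-1, 0, 0) = 0. ✓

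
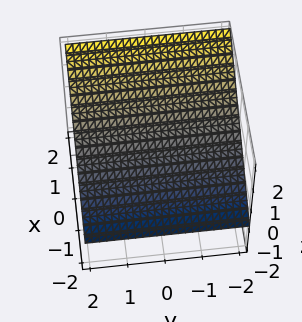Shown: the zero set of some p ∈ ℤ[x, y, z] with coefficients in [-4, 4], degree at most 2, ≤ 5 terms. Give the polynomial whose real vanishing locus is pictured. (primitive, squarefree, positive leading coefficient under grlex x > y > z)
1. Degree: every cross-section is a straight line — this is a plane, so deg p = 1.
2. From the visible intercepts: one x-axis crossing is at x = -1; no y-intercept at any integer in the box.
3. Together with the visible shape, these determine p as stated.

2*x - 3*z + 2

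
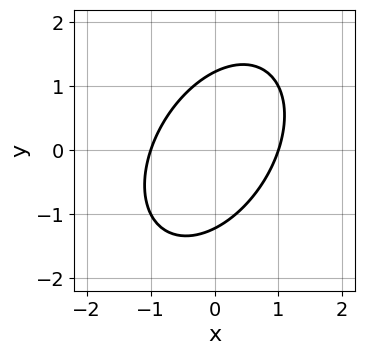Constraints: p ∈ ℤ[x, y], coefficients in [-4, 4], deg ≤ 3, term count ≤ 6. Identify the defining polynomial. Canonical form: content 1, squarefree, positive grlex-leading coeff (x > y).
3*x^2 - 2*x*y + 2*y^2 - 3

Degree: no degree-1 curve has this shape, so deg p = 2.
Reading off the gridlines: the x-axis gridline crossings are at x ∈ {-1, 1}.
Assembling these constraints gives the stated polynomial.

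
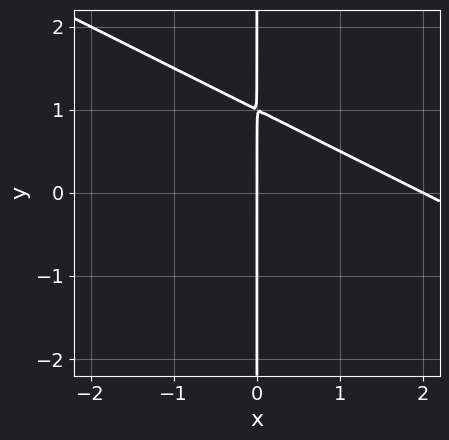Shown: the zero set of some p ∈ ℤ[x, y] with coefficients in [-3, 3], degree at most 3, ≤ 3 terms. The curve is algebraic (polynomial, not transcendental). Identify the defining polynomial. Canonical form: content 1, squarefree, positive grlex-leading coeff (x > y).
First, degree: no degree-1 curve has this shape, so deg p = 2.
Next, from the axis intercepts and sections: the visible y-axis segment lies entirely on the curve; the x-axis gridline crossings are at x ∈ {0, 2}.
Finally, assembling these constraints gives the stated polynomial.

x^2 + 2*x*y - 2*x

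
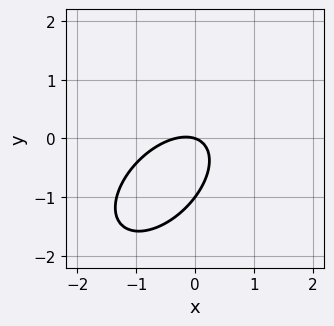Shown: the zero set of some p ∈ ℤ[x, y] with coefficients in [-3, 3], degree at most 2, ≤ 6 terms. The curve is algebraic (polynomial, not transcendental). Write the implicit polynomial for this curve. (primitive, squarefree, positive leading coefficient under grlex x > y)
3*x^2 - 3*x*y + 3*y^2 + x + 3*y

1. deg p = 2. No degree-1 curve has this shape.
2. Reading off the gridlines: the y-axis gridline crossings are at y ∈ {-1, 0}; it meets the x-axis at x = 0 (among the integer gridlines).
3. Solving for integer coefficients yields p as stated.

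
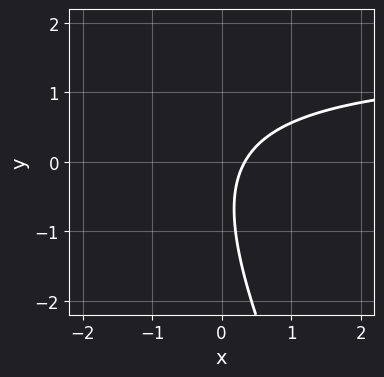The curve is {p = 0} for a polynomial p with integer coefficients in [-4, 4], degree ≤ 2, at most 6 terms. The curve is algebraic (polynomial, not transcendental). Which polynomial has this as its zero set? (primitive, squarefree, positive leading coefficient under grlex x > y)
2*x*y + y^2 - 3*x + y + 1

1. Degree: the shape is more complex than any degree-1 curve, so deg p = 2.
2. Observable constraints: no y-intercept at any integer in the box.
3. Fitting integer coefficients to these (and the overall shape) gives p.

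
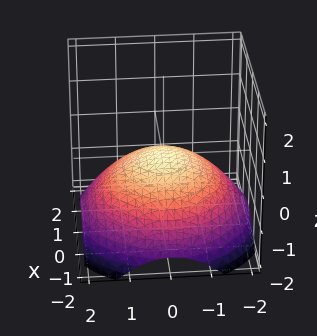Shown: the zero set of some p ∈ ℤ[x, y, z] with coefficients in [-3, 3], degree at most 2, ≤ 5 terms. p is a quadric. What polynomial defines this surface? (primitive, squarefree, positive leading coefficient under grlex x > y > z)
1. deg p = 2. A single bowl opening along one axis; a quadric.
2. By symmetry, the surface is invariant under rotation about z: p = q(x² + y², z).
3. From the axis intercepts and sections: a circular section at z = -1 has radius between 1 and 2; it crosses the y-axis at the gridline y = 0; it crosses the z-axis at the gridline z = 0; it crosses the x-axis at the gridline x = 0.
4. These observations pin down the coefficients.

x^2 + y^2 + 3*z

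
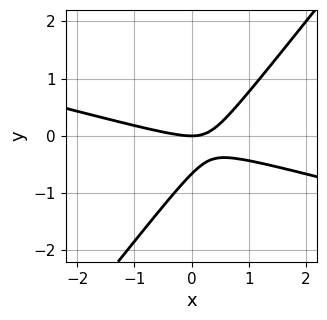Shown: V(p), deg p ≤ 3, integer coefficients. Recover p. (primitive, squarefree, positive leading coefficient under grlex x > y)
1. deg p = 2. No degree-1 curve has this shape.
2. From the visible intercepts: it meets the x-axis at x = 0 (among the integer gridlines); one y-axis crossing is at y = 0.
3. Matching integer coefficients to the picture gives p.

x^2 + 3*x*y - 3*y^2 - 2*y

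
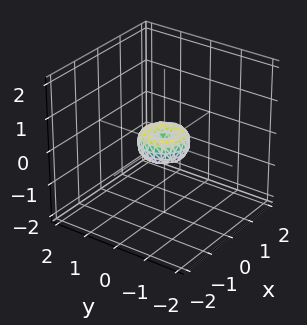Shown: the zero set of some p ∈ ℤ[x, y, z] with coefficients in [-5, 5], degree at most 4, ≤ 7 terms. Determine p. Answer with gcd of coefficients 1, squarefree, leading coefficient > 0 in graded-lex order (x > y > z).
2*x^4 + 4*x^2*y^2 + 2*y^4 - x^2 - y^2 + z^2

Degree: the shape is more complex than any degree-3 surface, so deg p = 4.
Symmetry: every cross-section ⟂ z is a circle, so x, y appear only via x² + y².
Checking where it meets the axes: a circular section at z = 0 has radius between 0 and 1; it crosses the y-axis at the gridline y = 0.
Matching integer coefficients to the picture gives p.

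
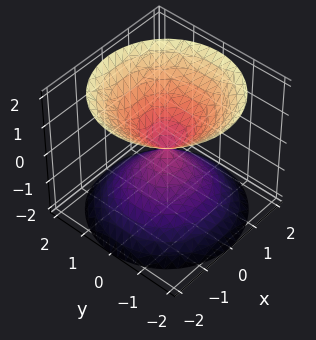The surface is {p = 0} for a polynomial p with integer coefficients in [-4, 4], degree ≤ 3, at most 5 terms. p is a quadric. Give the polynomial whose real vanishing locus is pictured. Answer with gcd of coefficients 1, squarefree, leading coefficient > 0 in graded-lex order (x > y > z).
x^2 + y^2 - z^2

First, the picture has 2 separate pieces.
Next, degree: a double cone through the origin; a quadric, so deg p = 2.
Then, symmetries: it's symmetric under z → −z, forcing even powers of z; rotational symmetry about the z-axis ⇒ p depends on x, y only through x² + y².
Then, observable constraints: it meets the y-axis at y = 0 (among the integer gridlines); one x-axis crossing is at x = 0; it crosses the z-axis at the gridline z = 0.
Finally, putting this together gives p.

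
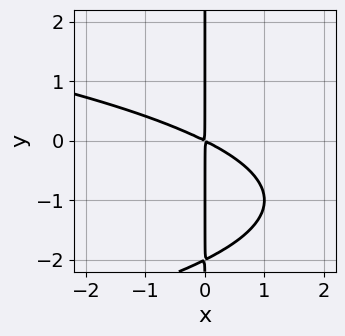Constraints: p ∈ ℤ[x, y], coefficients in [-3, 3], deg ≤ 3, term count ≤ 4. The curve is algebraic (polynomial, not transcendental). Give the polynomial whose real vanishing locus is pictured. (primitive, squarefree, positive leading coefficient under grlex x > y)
(a) The degree is 3 — the shape is more complex than any degree-2 curve.
(b) Checking where it meets the axes: the visible y-axis segment lies entirely on the curve.
(c) Solving for integer coefficients yields p as stated.

x*y^2 + x^2 + 2*x*y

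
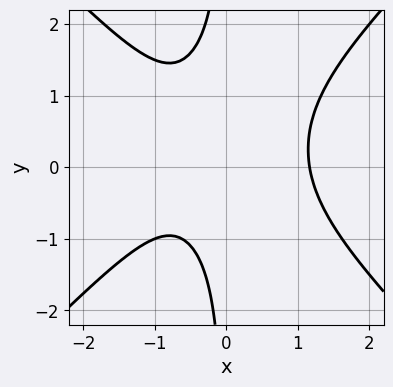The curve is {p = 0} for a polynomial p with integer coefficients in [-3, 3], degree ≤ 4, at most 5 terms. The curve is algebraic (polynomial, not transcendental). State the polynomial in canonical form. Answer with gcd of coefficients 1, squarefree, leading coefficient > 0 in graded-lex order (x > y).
First, degree: the shape is more complex than any degree-2 curve, so deg p = 3.
Next, from the visible intercepts: the curve avoids every integer y-axis point in the box.
Finally, matching integer coefficients to the picture gives p.

2*x^3 - 2*x*y^2 + x*y - x - 2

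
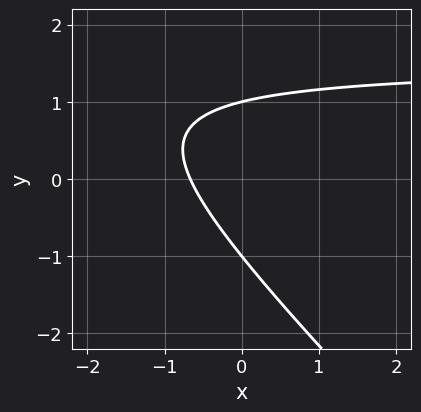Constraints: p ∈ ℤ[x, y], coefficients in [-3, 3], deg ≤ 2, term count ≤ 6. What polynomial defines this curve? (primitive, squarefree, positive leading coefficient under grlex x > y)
deg p = 2. The shape is more complex than any degree-1 curve.
Reading off the gridlines: among the integer gridlines, it crosses the y-axis at y ∈ {-1, 1}.
The integer polynomial consistent with all of this is the stated p.

2*x*y + 2*y^2 - 3*x - 2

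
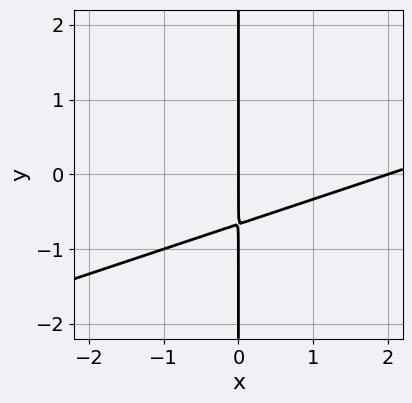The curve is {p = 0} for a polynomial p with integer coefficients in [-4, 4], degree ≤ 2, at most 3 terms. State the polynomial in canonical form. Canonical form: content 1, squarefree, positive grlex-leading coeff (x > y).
1. The degree is 2 — no degree-1 curve has this shape.
2. From the axis intercepts and sections: the visible y-axis segment lies entirely on the curve; among the integer gridlines, it crosses the x-axis at x ∈ {0, 2}.
3. Together with the visible shape, these determine p as stated.

x^2 - 3*x*y - 2*x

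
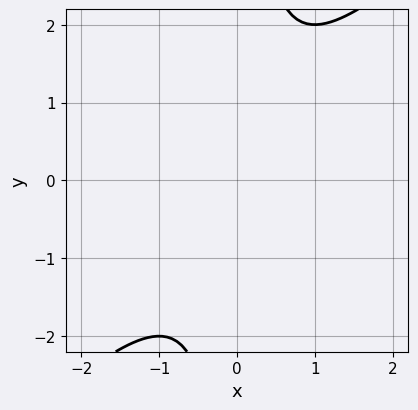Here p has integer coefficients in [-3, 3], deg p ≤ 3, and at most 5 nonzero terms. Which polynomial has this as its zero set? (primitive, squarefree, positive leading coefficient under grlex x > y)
x^2 - x*y + 1

Degree: a generic line meets the curve in up to 2 points, so deg p = 2.
Reading off the gridlines: it misses every integer gridline on the x-axis; no y-intercept at any integer in the box.
The integer polynomial consistent with all of this is the stated p.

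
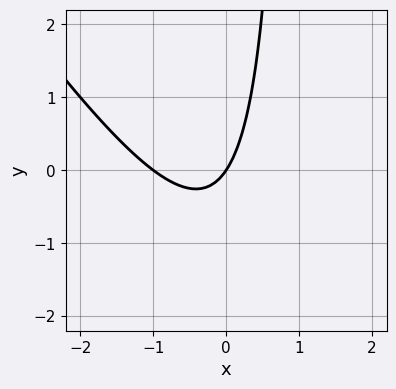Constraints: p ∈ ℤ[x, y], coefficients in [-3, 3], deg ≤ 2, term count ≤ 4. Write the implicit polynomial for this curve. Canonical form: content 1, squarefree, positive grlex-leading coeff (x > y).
(a) Degree: a generic line meets the curve in up to 2 points, so deg p = 2.
(b) Against the integer gridlines: it meets the y-axis at y = 0 (among the integer gridlines); the x-axis gridline crossings are at x ∈ {-1, 0}.
(c) Assembling these constraints gives the stated polynomial.

3*x^2 + 2*x*y + 3*x - 2*y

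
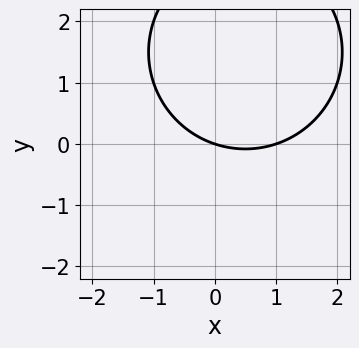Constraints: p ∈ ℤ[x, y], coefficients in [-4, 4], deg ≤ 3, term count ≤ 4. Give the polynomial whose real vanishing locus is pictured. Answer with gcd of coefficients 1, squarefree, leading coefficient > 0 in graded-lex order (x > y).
x^2 + y^2 - x - 3*y

Degree: no degree-1 curve has this shape, so deg p = 2.
Observable constraints: the x-axis gridline crossings are at x ∈ {0, 1}; it meets the y-axis at y = 0 (among the integer gridlines).
Assembling these constraints gives the stated polynomial.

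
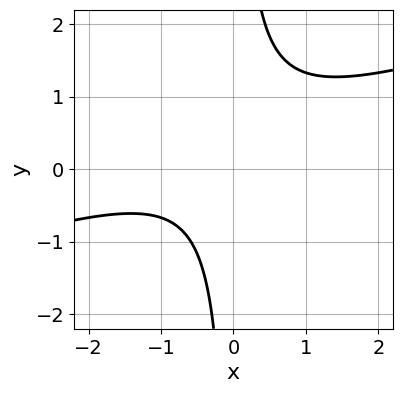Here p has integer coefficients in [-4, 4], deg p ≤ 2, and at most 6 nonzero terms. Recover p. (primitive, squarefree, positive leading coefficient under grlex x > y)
x^2 - 3*x*y + x + 2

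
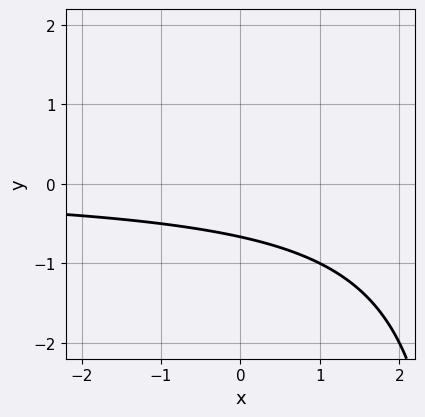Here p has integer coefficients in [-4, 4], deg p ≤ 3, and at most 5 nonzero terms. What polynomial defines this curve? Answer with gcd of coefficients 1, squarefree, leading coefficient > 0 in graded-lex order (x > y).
x*y - 3*y - 2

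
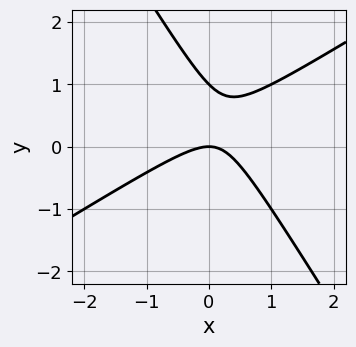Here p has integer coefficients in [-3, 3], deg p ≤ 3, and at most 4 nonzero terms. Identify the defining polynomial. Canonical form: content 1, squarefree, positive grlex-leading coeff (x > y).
x^2 - x*y - y^2 + y

1. deg p = 2.
2. Against the integer gridlines: it meets the x-axis at x = 0 (among the integer gridlines); among the integer gridlines, it crosses the y-axis at y ∈ {0, 1}.
3. Assembling these constraints gives the stated polynomial.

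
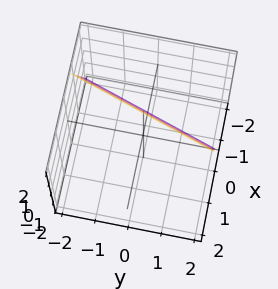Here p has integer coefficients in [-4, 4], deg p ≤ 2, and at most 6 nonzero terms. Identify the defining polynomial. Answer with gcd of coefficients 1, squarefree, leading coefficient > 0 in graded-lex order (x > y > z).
First, the degree is 1 — the surface is flat (a plane).
Then, reading off the gridlines: one y-axis crossing is at y = 2; it meets the z-axis at z = 2 (among the integer gridlines).
Finally, these observations pin down the coefficients.

3*x - y - z + 2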